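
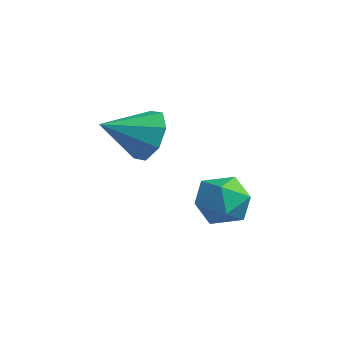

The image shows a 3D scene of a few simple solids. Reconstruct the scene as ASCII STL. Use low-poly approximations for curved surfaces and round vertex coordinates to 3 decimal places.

solid 
facet normal -0.981 -0.050 0.189
outer loop
vertex -0.959 0.64 -2.551
vertex -0.81 0.716 -1.759
vertex -0.931 1.375 -2.213
endloop
endfacet
facet normal -0.859 0.240 -0.452
outer loop
vertex -0.959 0.64 -2.551
vertex -0.931 1.375 -2.213
vertex -0.587 1.248 -2.935
endloop
endfacet
facet normal -0.491 -0.231 -0.840
outer loop
vertex -0.959 0.64 -2.551
vertex -0.587 1.248 -2.935
vertex -0.254 0.51 -2.927
endloop
endfacet
facet normal -0.384 -0.811 -0.440
outer loop
vertex -0.959 0.64 -2.551
vertex -0.254 0.51 -2.927
vertex -0.392 0.181 -2.2
endloop
endfacet
facet normal -0.688 -0.699 0.196
outer loop
vertex -0.959 0.64 -2.551
vertex -0.392 0.181 -2.2
vertex -0.81 0.716 -1.759
endloop
endfacet
facet normal -0.449 0.818 -0.358
outer loop
vertex -0.587 1.248 -2.935
vertex -0.931 1.375 -2.213
vertex -0.208 1.699 -2.38
endloop
endfacet
facet normal -0.647 0.349 0.679
outer loop
vertex -0.931 1.375 -2.213
vertex -0.81 0.716 -1.759
vertex -0.346 1.37 -1.653
endloop
endfacet
facet normal -0.173 -0.703 0.690
outer loop
vertex -0.81 0.716 -1.759
vertex -0.392 0.181 -2.2
vertex -0.013 0.632 -1.645
endloop
endfacet
facet normal 0.318 -0.885 -0.340
outer loop
vertex -0.392 0.181 -2.2
vertex -0.254 0.51 -2.927
vertex 0.331 0.505 -2.367
endloop
endfacet
facet normal 0.147 0.056 -0.988
outer loop
vertex -0.254 0.51 -2.927
vertex -0.587 1.248 -2.935
vertex 0.21 1.164 -2.821
endloop
endfacet
facet normal 0.384 0.811 0.440
outer loop
vertex 0.359 1.24 -2.029
vertex -0.208 1.699 -2.38
vertex -0.346 1.37 -1.653
endloop
endfacet
facet normal 0.491 0.231 0.840
outer loop
vertex 0.359 1.24 -2.029
vertex -0.346 1.37 -1.653
vertex -0.013 0.632 -1.645
endloop
endfacet
facet normal 0.859 -0.240 0.452
outer loop
vertex 0.359 1.24 -2.029
vertex -0.013 0.632 -1.645
vertex 0.331 0.505 -2.367
endloop
endfacet
facet normal 0.981 0.050 -0.189
outer loop
vertex 0.359 1.24 -2.029
vertex 0.331 0.505 -2.367
vertex 0.21 1.164 -2.821
endloop
endfacet
facet normal 0.688 0.699 -0.196
outer loop
vertex 0.359 1.24 -2.029
vertex 0.21 1.164 -2.821
vertex -0.208 1.699 -2.38
endloop
endfacet
facet normal -0.318 0.885 0.340
outer loop
vertex -0.346 1.37 -1.653
vertex -0.208 1.699 -2.38
vertex -0.931 1.375 -2.213
endloop
endfacet
facet normal -0.147 -0.056 0.988
outer loop
vertex -0.013 0.632 -1.645
vertex -0.346 1.37 -1.653
vertex -0.81 0.716 -1.759
endloop
endfacet
facet normal 0.449 -0.818 0.358
outer loop
vertex 0.331 0.505 -2.367
vertex -0.013 0.632 -1.645
vertex -0.392 0.181 -2.2
endloop
endfacet
facet normal 0.647 -0.349 -0.679
outer loop
vertex 0.21 1.164 -2.821
vertex 0.331 0.505 -2.367
vertex -0.254 0.51 -2.927
endloop
endfacet
facet normal 0.173 0.703 -0.690
outer loop
vertex -0.208 1.699 -2.38
vertex 0.21 1.164 -2.821
vertex -0.587 1.248 -2.935
endloop
endfacet
facet normal 0.290 0.861 -0.417
outer loop
vertex -2.202 0.792 -0.476
vertex -2.889 0.789 -0.96
vertex -2.699 1.093 -0.2
endloop
endfacet
facet normal 0.352 -0.247 0.903
outer loop
vertex -2.202 0.792 -0.476
vertex -2.699 1.093 -0.2
vertex -3.291 -0.409 -0.38
endloop
endfacet
facet normal 0.289 0.862 -0.417
outer loop
vertex -2.699 1.093 -0.2
vertex -2.889 0.789 -0.96
vertex -3.307 1.215 -0.369
endloop
endfacet
facet normal -0.270 -0.009 0.963
outer loop
vertex -2.699 1.093 -0.2
vertex -3.307 1.215 -0.369
vertex -3.291 -0.409 -0.38
endloop
endfacet
facet normal 0.288 0.862 -0.417
outer loop
vertex -3.307 1.215 -0.369
vertex -2.889 0.789 -0.96
vertex -3.671 1.088 -0.883
endloop
endfacet
facet normal -0.815 -0.012 0.580
outer loop
vertex -3.307 1.215 -0.369
vertex -3.671 1.088 -0.883
vertex -3.291 -0.409 -0.38
endloop
endfacet
facet normal 0.289 0.862 -0.416
outer loop
vertex -3.671 1.088 -0.883
vertex -2.889 0.789 -0.96
vertex -3.576 0.786 -1.443
endloop
endfacet
facet normal -0.967 -0.254 -0.027
outer loop
vertex -3.671 1.088 -0.883
vertex -3.576 0.786 -1.443
vertex -3.291 -0.409 -0.38
endloop
endfacet
facet normal 0.290 0.861 -0.417
outer loop
vertex -3.576 0.786 -1.443
vertex -2.889 0.789 -0.96
vertex -3.079 0.485 -1.719
endloop
endfacet
facet normal -0.634 -0.593 -0.496
outer loop
vertex -3.576 0.786 -1.443
vertex -3.079 0.485 -1.719
vertex -3.291 -0.409 -0.38
endloop
endfacet
facet normal 0.288 0.862 -0.417
outer loop
vertex -3.079 0.485 -1.719
vertex -2.889 0.789 -0.96
vertex -2.471 0.363 -1.551
endloop
endfacet
facet normal -0.013 -0.831 -0.557
outer loop
vertex -3.079 0.485 -1.719
vertex -2.471 0.363 -1.551
vertex -3.291 -0.409 -0.38
endloop
endfacet
facet normal 0.289 0.862 -0.417
outer loop
vertex -2.471 0.363 -1.551
vertex -2.889 0.789 -0.96
vertex -2.108 0.49 -1.036
endloop
endfacet
facet normal 0.534 -0.828 -0.172
outer loop
vertex -2.471 0.363 -1.551
vertex -2.108 0.49 -1.036
vertex -3.291 -0.409 -0.38
endloop
endfacet
facet normal 0.289 0.862 -0.416
outer loop
vertex -2.108 0.49 -1.036
vertex -2.889 0.789 -0.96
vertex -2.202 0.792 -0.476
endloop
endfacet
facet normal 0.685 -0.587 0.431
outer loop
vertex -2.108 0.49 -1.036
vertex -2.202 0.792 -0.476
vertex -3.291 -0.409 -0.38
endloop
endfacet

endsolid


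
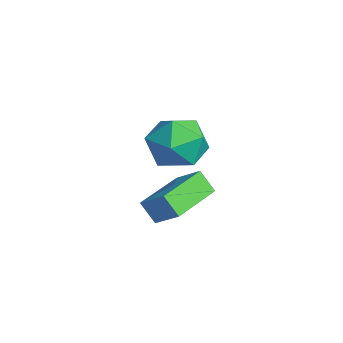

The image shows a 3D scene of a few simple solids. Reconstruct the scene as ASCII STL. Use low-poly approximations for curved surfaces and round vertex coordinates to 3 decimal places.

solid 
facet normal -0.448 0.894 -0.030
outer loop
vertex -0.354 4.157 0.453
vertex -1.368 3.648 0.42
vertex -0.9 3.916 1.419
endloop
endfacet
facet normal 0.169 0.930 0.327
outer loop
vertex -0.354 4.157 0.453
vertex -0.9 3.916 1.419
vertex 0.219 3.74 1.341
endloop
endfacet
facet normal 0.690 0.715 -0.110
outer loop
vertex -0.354 4.157 0.453
vertex 0.219 3.74 1.341
vertex 0.442 3.364 0.293
endloop
endfacet
facet normal 0.396 0.547 -0.738
outer loop
vertex -0.354 4.157 0.453
vertex 0.442 3.364 0.293
vertex -0.539 3.307 -0.276
endloop
endfacet
facet normal -0.307 0.657 -0.688
outer loop
vertex -0.354 4.157 0.453
vertex -0.539 3.307 -0.276
vertex -1.368 3.648 0.42
endloop
endfacet
facet normal 0.135 0.470 0.872
outer loop
vertex 0.219 3.74 1.341
vertex -0.9 3.916 1.419
vertex -0.441 2.973 1.856
endloop
endfacet
facet normal -0.863 0.412 0.294
outer loop
vertex -0.9 3.916 1.419
vertex -1.368 3.648 0.42
vertex -1.422 2.916 1.287
endloop
endfacet
facet normal -0.636 0.029 -0.771
outer loop
vertex -1.368 3.648 0.42
vertex -0.539 3.307 -0.276
vertex -1.199 2.54 0.239
endloop
endfacet
facet normal 0.503 -0.150 -0.851
outer loop
vertex -0.539 3.307 -0.276
vertex 0.442 3.364 0.293
vertex -0.08 2.364 0.161
endloop
endfacet
facet normal 0.979 0.122 0.164
outer loop
vertex 0.442 3.364 0.293
vertex 0.219 3.74 1.341
vertex 0.388 2.632 1.16
endloop
endfacet
facet normal -0.396 -0.547 0.738
outer loop
vertex -0.626 2.123 1.127
vertex -0.441 2.973 1.856
vertex -1.422 2.916 1.287
endloop
endfacet
facet normal -0.690 -0.715 0.110
outer loop
vertex -0.626 2.123 1.127
vertex -1.422 2.916 1.287
vertex -1.199 2.54 0.239
endloop
endfacet
facet normal -0.169 -0.930 -0.327
outer loop
vertex -0.626 2.123 1.127
vertex -1.199 2.54 0.239
vertex -0.08 2.364 0.161
endloop
endfacet
facet normal 0.448 -0.894 0.030
outer loop
vertex -0.626 2.123 1.127
vertex -0.08 2.364 0.161
vertex 0.388 2.632 1.16
endloop
endfacet
facet normal 0.307 -0.657 0.688
outer loop
vertex -0.626 2.123 1.127
vertex 0.388 2.632 1.16
vertex -0.441 2.973 1.856
endloop
endfacet
facet normal -0.503 0.150 0.851
outer loop
vertex -1.422 2.916 1.287
vertex -0.441 2.973 1.856
vertex -0.9 3.916 1.419
endloop
endfacet
facet normal -0.979 -0.122 -0.164
outer loop
vertex -1.199 2.54 0.239
vertex -1.422 2.916 1.287
vertex -1.368 3.648 0.42
endloop
endfacet
facet normal -0.135 -0.470 -0.872
outer loop
vertex -0.08 2.364 0.161
vertex -1.199 2.54 0.239
vertex -0.539 3.307 -0.276
endloop
endfacet
facet normal 0.863 -0.412 -0.294
outer loop
vertex 0.388 2.632 1.16
vertex -0.08 2.364 0.161
vertex 0.442 3.364 0.293
endloop
endfacet
facet normal 0.636 -0.029 0.771
outer loop
vertex -0.441 2.973 1.856
vertex 0.388 2.632 1.16
vertex 0.219 3.74 1.341
endloop
endfacet
facet normal -0.661 -0.450 -0.600
outer loop
vertex 2.518 0.956 0.436
vertex 1.421 2.469 0.511
vertex 2.925 1.285 -0.259
endloop
endfacet
facet normal 0.587 -0.809 -0.039
outer loop
vertex 3.639 1.771 0.389
vertex 2.518 0.956 0.436
vertex 2.925 1.285 -0.259
endloop
endfacet
facet normal -0.661 -0.450 -0.600
outer loop
vertex 2.925 1.285 -0.259
vertex 1.421 2.469 0.511
vertex 1.828 2.798 -0.184
endloop
endfacet
facet normal 0.467 0.379 -0.799
outer loop
vertex 1.828 2.798 -0.184
vertex 3.639 1.771 0.389
vertex 2.925 1.285 -0.259
endloop
endfacet
facet normal -0.467 -0.379 0.799
outer loop
vertex 2.518 0.956 0.436
vertex 2.135 2.955 1.159
vertex 1.421 2.469 0.511
endloop
endfacet
facet normal 0.587 -0.809 -0.039
outer loop
vertex 3.232 1.442 1.084
vertex 2.518 0.956 0.436
vertex 3.639 1.771 0.389
endloop
endfacet
facet normal -0.467 -0.379 0.799
outer loop
vertex 3.232 1.442 1.084
vertex 2.135 2.955 1.159
vertex 2.518 0.956 0.436
endloop
endfacet
facet normal -0.587 0.809 0.039
outer loop
vertex 1.421 2.469 0.511
vertex 2.135 2.955 1.159
vertex 1.828 2.798 -0.184
endloop
endfacet
facet normal 0.467 0.379 -0.799
outer loop
vertex 2.542 3.284 0.464
vertex 3.639 1.771 0.389
vertex 1.828 2.798 -0.184
endloop
endfacet
facet normal -0.587 0.809 0.039
outer loop
vertex 1.828 2.798 -0.184
vertex 2.135 2.955 1.159
vertex 2.542 3.284 0.464
endloop
endfacet
facet normal 0.661 0.450 0.600
outer loop
vertex 2.542 3.284 0.464
vertex 3.232 1.442 1.084
vertex 3.639 1.771 0.389
endloop
endfacet
facet normal 0.661 0.450 0.600
outer loop
vertex 2.135 2.955 1.159
vertex 3.232 1.442 1.084
vertex 2.542 3.284 0.464
endloop
endfacet

endsolid


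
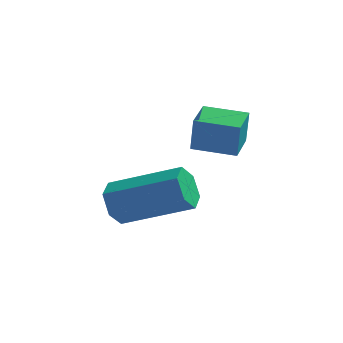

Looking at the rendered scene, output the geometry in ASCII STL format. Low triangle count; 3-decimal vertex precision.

solid 
facet normal -0.996 -0.029 0.086
outer loop
vertex -2.882 -1.308 3.715
vertex -2.908 -0.23 3.778
vertex -2.977 -1.247 2.631
endloop
endfacet
facet normal 0.024 -0.998 -0.058
outer loop
vertex -1.712 -1.21 2.522
vertex -2.882 -1.308 3.715
vertex -2.977 -1.247 2.631
endloop
endfacet
facet normal -0.996 -0.029 0.086
outer loop
vertex -2.977 -1.247 2.631
vertex -2.908 -0.23 3.778
vertex -3.003 -0.169 2.694
endloop
endfacet
facet normal -0.087 0.056 -0.995
outer loop
vertex -3.003 -0.169 2.694
vertex -1.712 -1.21 2.522
vertex -2.977 -1.247 2.631
endloop
endfacet
facet normal 0.087 -0.056 0.995
outer loop
vertex -2.882 -1.308 3.715
vertex -1.643 -0.193 3.669
vertex -2.908 -0.23 3.778
endloop
endfacet
facet normal 0.024 -0.998 -0.058
outer loop
vertex -1.617 -1.271 3.606
vertex -2.882 -1.308 3.715
vertex -1.712 -1.21 2.522
endloop
endfacet
facet normal 0.087 -0.056 0.995
outer loop
vertex -1.617 -1.271 3.606
vertex -1.643 -0.193 3.669
vertex -2.882 -1.308 3.715
endloop
endfacet
facet normal -0.024 0.998 0.058
outer loop
vertex -2.908 -0.23 3.778
vertex -1.643 -0.193 3.669
vertex -3.003 -0.169 2.694
endloop
endfacet
facet normal -0.087 0.056 -0.995
outer loop
vertex -1.738 -0.132 2.585
vertex -1.712 -1.21 2.522
vertex -3.003 -0.169 2.694
endloop
endfacet
facet normal -0.024 0.998 0.058
outer loop
vertex -3.003 -0.169 2.694
vertex -1.643 -0.193 3.669
vertex -1.738 -0.132 2.585
endloop
endfacet
facet normal 0.996 0.029 -0.086
outer loop
vertex -1.738 -0.132 2.585
vertex -1.617 -1.271 3.606
vertex -1.712 -1.21 2.522
endloop
endfacet
facet normal 0.996 0.029 -0.086
outer loop
vertex -1.643 -0.193 3.669
vertex -1.617 -1.271 3.606
vertex -1.738 -0.132 2.585
endloop
endfacet
facet normal -0.922 -0.060 -0.382
outer loop
vertex -4.005 -4.078 1.131
vertex -4.259 -3.811 1.702
vertex -4.073 -3.404 1.19
endloop
endfacet
facet normal 0.374 0.118 -0.920
outer loop
vertex -4.005 -4.078 1.131
vertex -4.073 -3.404 1.19
vertex -2.087 -3.956 1.926
endloop
endfacet
facet normal 0.374 0.120 -0.920
outer loop
vertex -2.087 -3.956 1.926
vertex -4.073 -3.404 1.19
vertex -2.155 -3.282 1.986
endloop
endfacet
facet normal 0.922 0.059 0.382
outer loop
vertex -2.087 -3.956 1.926
vertex -2.155 -3.282 1.986
vertex -2.341 -3.689 2.498
endloop
endfacet
facet normal -0.922 -0.059 -0.382
outer loop
vertex -4.073 -3.404 1.19
vertex -4.259 -3.811 1.702
vertex -4.327 -3.137 1.762
endloop
endfacet
facet normal 0.101 0.918 -0.384
outer loop
vertex -4.073 -3.404 1.19
vertex -4.327 -3.137 1.762
vertex -2.155 -3.282 1.986
endloop
endfacet
facet normal 0.101 0.918 -0.384
outer loop
vertex -2.155 -3.282 1.986
vertex -4.327 -3.137 1.762
vertex -2.408 -3.015 2.557
endloop
endfacet
facet normal 0.923 0.058 0.381
outer loop
vertex -2.155 -3.282 1.986
vertex -2.408 -3.015 2.557
vertex -2.341 -3.689 2.498
endloop
endfacet
facet normal -0.922 -0.059 -0.382
outer loop
vertex -4.327 -3.137 1.762
vertex -4.259 -3.811 1.702
vertex -4.513 -3.544 2.274
endloop
endfacet
facet normal -0.273 0.799 0.536
outer loop
vertex -4.327 -3.137 1.762
vertex -4.513 -3.544 2.274
vertex -2.408 -3.015 2.557
endloop
endfacet
facet normal -0.273 0.799 0.536
outer loop
vertex -2.408 -3.015 2.557
vertex -4.513 -3.544 2.274
vertex -2.595 -3.422 3.069
endloop
endfacet
facet normal 0.922 0.058 0.383
outer loop
vertex -2.408 -3.015 2.557
vertex -2.595 -3.422 3.069
vertex -2.341 -3.689 2.498
endloop
endfacet
facet normal -0.922 -0.059 -0.382
outer loop
vertex -4.513 -3.544 2.274
vertex -4.259 -3.811 1.702
vertex -4.445 -4.218 2.214
endloop
endfacet
facet normal -0.374 -0.120 0.920
outer loop
vertex -4.513 -3.544 2.274
vertex -4.445 -4.218 2.214
vertex -2.595 -3.422 3.069
endloop
endfacet
facet normal -0.374 -0.118 0.920
outer loop
vertex -2.595 -3.422 3.069
vertex -4.445 -4.218 2.214
vertex -2.527 -4.096 3.01
endloop
endfacet
facet normal 0.922 0.060 0.382
outer loop
vertex -2.595 -3.422 3.069
vertex -2.527 -4.096 3.01
vertex -2.341 -3.689 2.498
endloop
endfacet
facet normal -0.923 -0.058 -0.381
outer loop
vertex -4.445 -4.218 2.214
vertex -4.259 -3.811 1.702
vertex -4.192 -4.485 1.643
endloop
endfacet
facet normal -0.101 -0.918 0.384
outer loop
vertex -4.445 -4.218 2.214
vertex -4.192 -4.485 1.643
vertex -2.527 -4.096 3.01
endloop
endfacet
facet normal -0.101 -0.918 0.384
outer loop
vertex -2.527 -4.096 3.01
vertex -4.192 -4.485 1.643
vertex -2.273 -4.363 2.438
endloop
endfacet
facet normal 0.922 0.059 0.382
outer loop
vertex -2.527 -4.096 3.01
vertex -2.273 -4.363 2.438
vertex -2.341 -3.689 2.498
endloop
endfacet
facet normal -0.922 -0.058 -0.383
outer loop
vertex -4.192 -4.485 1.643
vertex -4.259 -3.811 1.702
vertex -4.005 -4.078 1.131
endloop
endfacet
facet normal 0.273 -0.799 -0.536
outer loop
vertex -4.192 -4.485 1.643
vertex -4.005 -4.078 1.131
vertex -2.273 -4.363 2.438
endloop
endfacet
facet normal 0.273 -0.799 -0.536
outer loop
vertex -2.273 -4.363 2.438
vertex -4.005 -4.078 1.131
vertex -2.087 -3.956 1.926
endloop
endfacet
facet normal 0.922 0.059 0.382
outer loop
vertex -2.273 -4.363 2.438
vertex -2.087 -3.956 1.926
vertex -2.341 -3.689 2.498
endloop
endfacet

endsolid


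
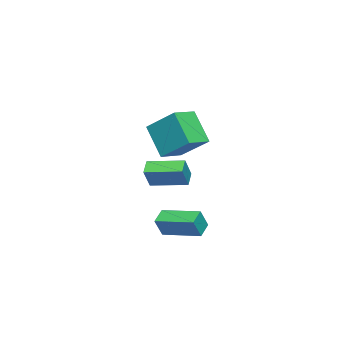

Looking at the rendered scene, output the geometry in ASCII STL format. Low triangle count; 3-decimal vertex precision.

solid 
facet normal -0.531 0.031 -0.847
outer loop
vertex -4.285 0.444 0.129
vertex -4.531 2.346 0.352
vertex -3.54 0.595 -0.333
endloop
endfacet
facet normal 0.127 -0.985 -0.117
outer loop
vertex -2.849 0.554 0.768
vertex -4.285 0.444 0.129
vertex -3.54 0.595 -0.333
endloop
endfacet
facet normal -0.531 0.031 -0.847
outer loop
vertex -3.54 0.595 -0.333
vertex -4.531 2.346 0.352
vertex -3.785 2.496 -0.11
endloop
endfacet
facet normal 0.838 0.169 -0.519
outer loop
vertex -3.785 2.496 -0.11
vertex -2.849 0.554 0.768
vertex -3.54 0.595 -0.333
endloop
endfacet
facet normal -0.838 -0.169 0.519
outer loop
vertex -4.285 0.444 0.129
vertex -3.84 2.305 1.453
vertex -4.531 2.346 0.352
endloop
endfacet
facet normal 0.127 -0.985 -0.115
outer loop
vertex -3.595 0.404 1.23
vertex -4.285 0.444 0.129
vertex -2.849 0.554 0.768
endloop
endfacet
facet normal -0.838 -0.169 0.519
outer loop
vertex -3.595 0.404 1.23
vertex -3.84 2.305 1.453
vertex -4.285 0.444 0.129
endloop
endfacet
facet normal -0.126 0.985 0.116
outer loop
vertex -4.531 2.346 0.352
vertex -3.84 2.305 1.453
vertex -3.785 2.496 -0.11
endloop
endfacet
facet normal 0.838 0.169 -0.519
outer loop
vertex -3.095 2.456 0.991
vertex -2.849 0.554 0.768
vertex -3.785 2.496 -0.11
endloop
endfacet
facet normal -0.128 0.985 0.116
outer loop
vertex -3.785 2.496 -0.11
vertex -3.84 2.305 1.453
vertex -3.095 2.456 0.991
endloop
endfacet
facet normal 0.531 -0.031 0.847
outer loop
vertex -3.095 2.456 0.991
vertex -3.595 0.404 1.23
vertex -2.849 0.554 0.768
endloop
endfacet
facet normal 0.531 -0.031 0.847
outer loop
vertex -3.84 2.305 1.453
vertex -3.595 0.404 1.23
vertex -3.095 2.456 0.991
endloop
endfacet
facet normal -0.899 0.021 0.437
outer loop
vertex -1.461 2.074 -1.018
vertex -1.273 4.095 -0.73
vertex -1.953 2.266 -2.04
endloop
endfacet
facet normal -0.093 -0.986 -0.141
outer loop
vertex -1.107 2.245 -2.45
vertex -1.461 2.074 -1.018
vertex -1.953 2.266 -2.04
endloop
endfacet
facet normal -0.899 0.022 0.437
outer loop
vertex -1.953 2.266 -2.04
vertex -1.273 4.095 -0.73
vertex -1.764 4.286 -1.751
endloop
endfacet
facet normal -0.427 0.167 -0.889
outer loop
vertex -1.764 4.286 -1.751
vertex -1.107 2.245 -2.45
vertex -1.953 2.266 -2.04
endloop
endfacet
facet normal 0.427 -0.166 0.889
outer loop
vertex -1.461 2.074 -1.018
vertex -0.427 4.074 -1.14
vertex -1.273 4.095 -0.73
endloop
endfacet
facet normal -0.092 -0.986 -0.140
outer loop
vertex -0.616 2.054 -1.429
vertex -1.461 2.074 -1.018
vertex -1.107 2.245 -2.45
endloop
endfacet
facet normal 0.428 -0.167 0.888
outer loop
vertex -0.616 2.054 -1.429
vertex -0.427 4.074 -1.14
vertex -1.461 2.074 -1.018
endloop
endfacet
facet normal 0.092 0.986 0.140
outer loop
vertex -1.273 4.095 -0.73
vertex -0.427 4.074 -1.14
vertex -1.764 4.286 -1.751
endloop
endfacet
facet normal -0.428 0.166 -0.888
outer loop
vertex -0.919 4.266 -2.162
vertex -1.107 2.245 -2.45
vertex -1.764 4.286 -1.751
endloop
endfacet
facet normal 0.092 0.986 0.141
outer loop
vertex -1.764 4.286 -1.751
vertex -0.427 4.074 -1.14
vertex -0.919 4.266 -2.162
endloop
endfacet
facet normal 0.899 -0.021 -0.437
outer loop
vertex -0.919 4.266 -2.162
vertex -0.616 2.054 -1.429
vertex -1.107 2.245 -2.45
endloop
endfacet
facet normal 0.899 -0.022 -0.437
outer loop
vertex -0.427 4.074 -1.14
vertex -0.616 2.054 -1.429
vertex -0.919 4.266 -2.162
endloop
endfacet
facet normal -0.348 -0.511 0.786
outer loop
vertex -1.064 2.866 5.459
vertex -2.307 3.37 5.236
vertex -1.485 1.292 4.248
endloop
endfacet
facet normal 0.914 -0.370 0.164
outer loop
vertex -0.793 2.31 2.684
vertex -1.064 2.866 5.459
vertex -1.485 1.292 4.248
endloop
endfacet
facet normal -0.348 -0.511 0.786
outer loop
vertex -1.485 1.292 4.248
vertex -2.307 3.37 5.236
vertex -2.729 1.796 4.025
endloop
endfacet
facet normal -0.207 -0.775 -0.596
outer loop
vertex -2.729 1.796 4.025
vertex -0.793 2.31 2.684
vertex -1.485 1.292 4.248
endloop
endfacet
facet normal 0.207 0.775 0.596
outer loop
vertex -1.064 2.866 5.459
vertex -1.615 4.388 3.672
vertex -2.307 3.37 5.236
endloop
endfacet
facet normal 0.914 -0.371 0.164
outer loop
vertex -0.371 3.884 3.895
vertex -1.064 2.866 5.459
vertex -0.793 2.31 2.684
endloop
endfacet
facet normal 0.207 0.775 0.597
outer loop
vertex -0.371 3.884 3.895
vertex -1.615 4.388 3.672
vertex -1.064 2.866 5.459
endloop
endfacet
facet normal -0.914 0.371 -0.163
outer loop
vertex -2.307 3.37 5.236
vertex -1.615 4.388 3.672
vertex -2.729 1.796 4.025
endloop
endfacet
facet normal -0.207 -0.775 -0.597
outer loop
vertex -2.036 2.814 2.461
vertex -0.793 2.31 2.684
vertex -2.729 1.796 4.025
endloop
endfacet
facet normal -0.914 0.371 -0.164
outer loop
vertex -2.729 1.796 4.025
vertex -1.615 4.388 3.672
vertex -2.036 2.814 2.461
endloop
endfacet
facet normal 0.348 0.511 -0.786
outer loop
vertex -2.036 2.814 2.461
vertex -0.371 3.884 3.895
vertex -0.793 2.31 2.684
endloop
endfacet
facet normal 0.348 0.511 -0.786
outer loop
vertex -1.615 4.388 3.672
vertex -0.371 3.884 3.895
vertex -2.036 2.814 2.461
endloop
endfacet

endsolid


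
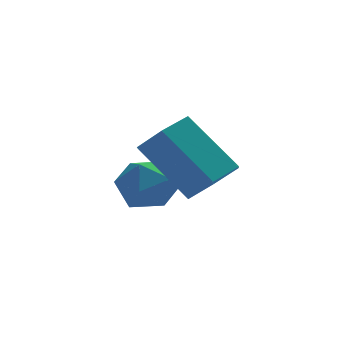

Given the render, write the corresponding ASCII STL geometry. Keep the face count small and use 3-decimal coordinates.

solid 
facet normal 0.563 -0.466 -0.682
outer loop
vertex -1.41 -2.04 -2.11
vertex -2.167 -2.618 -2.34
vertex -2.038 -1.77 -2.813
endloop
endfacet
facet normal 0.522 0.841 -0.143
outer loop
vertex -1.41 -2.04 -2.11
vertex -2.038 -1.77 -2.813
vertex -2.617 -1.043 -0.65
endloop
endfacet
facet normal 0.522 0.841 -0.143
outer loop
vertex -2.617 -1.043 -0.65
vertex -2.038 -1.77 -2.813
vertex -3.244 -0.773 -1.353
endloop
endfacet
facet normal -0.564 0.466 0.682
outer loop
vertex -2.617 -1.043 -0.65
vertex -3.244 -0.773 -1.353
vertex -3.373 -1.622 -0.88
endloop
endfacet
facet normal 0.564 -0.466 -0.682
outer loop
vertex -2.038 -1.77 -2.813
vertex -2.167 -2.618 -2.34
vertex -2.794 -2.348 -3.043
endloop
endfacet
facet normal -0.293 0.659 -0.692
outer loop
vertex -2.038 -1.77 -2.813
vertex -2.794 -2.348 -3.043
vertex -3.244 -0.773 -1.353
endloop
endfacet
facet normal -0.294 0.659 -0.692
outer loop
vertex -3.244 -0.773 -1.353
vertex -2.794 -2.348 -3.043
vertex -4.001 -1.352 -1.583
endloop
endfacet
facet normal -0.564 0.466 0.682
outer loop
vertex -3.244 -0.773 -1.353
vertex -4.001 -1.352 -1.583
vertex -3.373 -1.622 -0.88
endloop
endfacet
facet normal 0.564 -0.466 -0.682
outer loop
vertex -2.794 -2.348 -3.043
vertex -2.167 -2.618 -2.34
vertex -2.923 -3.197 -2.57
endloop
endfacet
facet normal -0.815 -0.182 -0.550
outer loop
vertex -2.794 -2.348 -3.043
vertex -2.923 -3.197 -2.57
vertex -4.001 -1.352 -1.583
endloop
endfacet
facet normal -0.815 -0.182 -0.549
outer loop
vertex -4.001 -1.352 -1.583
vertex -2.923 -3.197 -2.57
vertex -4.13 -2.2 -1.11
endloop
endfacet
facet normal -0.563 0.466 0.682
outer loop
vertex -4.001 -1.352 -1.583
vertex -4.13 -2.2 -1.11
vertex -3.373 -1.622 -0.88
endloop
endfacet
facet normal 0.564 -0.466 -0.682
outer loop
vertex -2.923 -3.197 -2.57
vertex -2.167 -2.618 -2.34
vertex -2.296 -3.467 -1.867
endloop
endfacet
facet normal -0.522 -0.841 0.143
outer loop
vertex -2.923 -3.197 -2.57
vertex -2.296 -3.467 -1.867
vertex -4.13 -2.2 -1.11
endloop
endfacet
facet normal -0.522 -0.841 0.143
outer loop
vertex -4.13 -2.2 -1.11
vertex -2.296 -3.467 -1.867
vertex -3.502 -2.47 -0.407
endloop
endfacet
facet normal -0.563 0.466 0.682
outer loop
vertex -4.13 -2.2 -1.11
vertex -3.502 -2.47 -0.407
vertex -3.373 -1.622 -0.88
endloop
endfacet
facet normal 0.564 -0.466 -0.682
outer loop
vertex -2.296 -3.467 -1.867
vertex -2.167 -2.618 -2.34
vertex -1.539 -2.888 -1.637
endloop
endfacet
facet normal 0.294 -0.659 0.693
outer loop
vertex -2.296 -3.467 -1.867
vertex -1.539 -2.888 -1.637
vertex -3.502 -2.47 -0.407
endloop
endfacet
facet normal 0.293 -0.659 0.692
outer loop
vertex -3.502 -2.47 -0.407
vertex -1.539 -2.888 -1.637
vertex -2.746 -1.892 -0.177
endloop
endfacet
facet normal -0.564 0.466 0.682
outer loop
vertex -3.502 -2.47 -0.407
vertex -2.746 -1.892 -0.177
vertex -3.373 -1.622 -0.88
endloop
endfacet
facet normal 0.563 -0.466 -0.682
outer loop
vertex -1.539 -2.888 -1.637
vertex -2.167 -2.618 -2.34
vertex -1.41 -2.04 -2.11
endloop
endfacet
facet normal 0.815 0.182 0.550
outer loop
vertex -1.539 -2.888 -1.637
vertex -1.41 -2.04 -2.11
vertex -2.746 -1.892 -0.177
endloop
endfacet
facet normal 0.815 0.182 0.550
outer loop
vertex -2.746 -1.892 -0.177
vertex -1.41 -2.04 -2.11
vertex -2.617 -1.043 -0.65
endloop
endfacet
facet normal -0.564 0.466 0.682
outer loop
vertex -2.746 -1.892 -0.177
vertex -2.617 -1.043 -0.65
vertex -3.373 -1.622 -0.88
endloop
endfacet
facet normal -0.644 -0.530 0.552
outer loop
vertex -4.545 0.062 -3.486
vertex -3.929 -0.724 -3.522
vertex -3.845 -0.057 -2.783
endloop
endfacet
facet normal -0.685 0.165 0.710
outer loop
vertex -4.545 0.062 -3.486
vertex -3.845 -0.057 -2.783
vertex -4.021 0.849 -3.164
endloop
endfacet
facet normal -0.848 0.519 0.112
outer loop
vertex -4.545 0.062 -3.486
vertex -4.021 0.849 -3.164
vertex -4.215 0.742 -4.138
endloop
endfacet
facet normal -0.908 0.041 -0.416
outer loop
vertex -4.545 0.062 -3.486
vertex -4.215 0.742 -4.138
vertex -4.158 -0.23 -4.359
endloop
endfacet
facet normal -0.782 -0.606 -0.144
outer loop
vertex -4.545 0.062 -3.486
vertex -4.158 -0.23 -4.359
vertex -3.929 -0.724 -3.522
endloop
endfacet
facet normal -0.039 0.381 0.924
outer loop
vertex -4.021 0.849 -3.164
vertex -3.845 -0.057 -2.783
vertex -3.082 0.55 -3.001
endloop
endfacet
facet normal 0.027 -0.744 0.668
outer loop
vertex -3.845 -0.057 -2.783
vertex -3.929 -0.724 -3.522
vertex -3.025 -0.422 -3.222
endloop
endfacet
facet normal -0.197 -0.867 -0.458
outer loop
vertex -3.929 -0.724 -3.522
vertex -4.158 -0.23 -4.359
vertex -3.219 -0.529 -4.196
endloop
endfacet
facet normal -0.400 0.181 -0.898
outer loop
vertex -4.158 -0.23 -4.359
vertex -4.215 0.742 -4.138
vertex -3.395 0.377 -4.577
endloop
endfacet
facet normal -0.303 0.952 -0.044
outer loop
vertex -4.215 0.742 -4.138
vertex -4.021 0.849 -3.164
vertex -3.311 1.044 -3.838
endloop
endfacet
facet normal 0.908 -0.041 0.416
outer loop
vertex -2.695 0.258 -3.874
vertex -3.082 0.55 -3.001
vertex -3.025 -0.422 -3.222
endloop
endfacet
facet normal 0.848 -0.519 -0.112
outer loop
vertex -2.695 0.258 -3.874
vertex -3.025 -0.422 -3.222
vertex -3.219 -0.529 -4.196
endloop
endfacet
facet normal 0.685 -0.165 -0.710
outer loop
vertex -2.695 0.258 -3.874
vertex -3.219 -0.529 -4.196
vertex -3.395 0.377 -4.577
endloop
endfacet
facet normal 0.644 0.530 -0.552
outer loop
vertex -2.695 0.258 -3.874
vertex -3.395 0.377 -4.577
vertex -3.311 1.044 -3.838
endloop
endfacet
facet normal 0.782 0.606 0.144
outer loop
vertex -2.695 0.258 -3.874
vertex -3.311 1.044 -3.838
vertex -3.082 0.55 -3.001
endloop
endfacet
facet normal 0.400 -0.181 0.898
outer loop
vertex -3.025 -0.422 -3.222
vertex -3.082 0.55 -3.001
vertex -3.845 -0.057 -2.783
endloop
endfacet
facet normal 0.303 -0.952 0.044
outer loop
vertex -3.219 -0.529 -4.196
vertex -3.025 -0.422 -3.222
vertex -3.929 -0.724 -3.522
endloop
endfacet
facet normal 0.039 -0.381 -0.924
outer loop
vertex -3.395 0.377 -4.577
vertex -3.219 -0.529 -4.196
vertex -4.158 -0.23 -4.359
endloop
endfacet
facet normal -0.027 0.744 -0.668
outer loop
vertex -3.311 1.044 -3.838
vertex -3.395 0.377 -4.577
vertex -4.215 0.742 -4.138
endloop
endfacet
facet normal 0.197 0.867 0.458
outer loop
vertex -3.082 0.55 -3.001
vertex -3.311 1.044 -3.838
vertex -4.021 0.849 -3.164
endloop
endfacet

endsolid


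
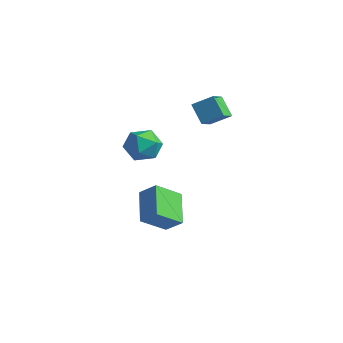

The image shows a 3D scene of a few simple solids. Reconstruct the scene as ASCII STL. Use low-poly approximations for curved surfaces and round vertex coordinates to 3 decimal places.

solid 
facet normal -0.722 -0.316 -0.616
outer loop
vertex 1.698 -0.48 -1.237
vertex 1.934 0.98 -2.263
vertex 3.118 -1.509 -2.374
endloop
endfacet
facet normal -0.131 -0.811 0.570
outer loop
vertex 4.006 -1.12 -1.617
vertex 1.698 -0.48 -1.237
vertex 3.118 -1.509 -2.374
endloop
endfacet
facet normal -0.722 -0.316 -0.616
outer loop
vertex 3.118 -1.509 -2.374
vertex 1.934 0.98 -2.263
vertex 3.354 -0.049 -3.4
endloop
endfacet
facet normal 0.679 -0.492 -0.544
outer loop
vertex 3.354 -0.049 -3.4
vertex 4.006 -1.12 -1.617
vertex 3.118 -1.509 -2.374
endloop
endfacet
facet normal -0.679 0.492 0.544
outer loop
vertex 1.698 -0.48 -1.237
vertex 2.822 1.369 -1.506
vertex 1.934 0.98 -2.263
endloop
endfacet
facet normal -0.131 -0.811 0.570
outer loop
vertex 2.586 -0.091 -0.48
vertex 1.698 -0.48 -1.237
vertex 4.006 -1.12 -1.617
endloop
endfacet
facet normal -0.679 0.492 0.544
outer loop
vertex 2.586 -0.091 -0.48
vertex 2.822 1.369 -1.506
vertex 1.698 -0.48 -1.237
endloop
endfacet
facet normal 0.131 0.811 -0.570
outer loop
vertex 1.934 0.98 -2.263
vertex 2.822 1.369 -1.506
vertex 3.354 -0.049 -3.4
endloop
endfacet
facet normal 0.679 -0.492 -0.544
outer loop
vertex 4.242 0.34 -2.643
vertex 4.006 -1.12 -1.617
vertex 3.354 -0.049 -3.4
endloop
endfacet
facet normal 0.131 0.811 -0.570
outer loop
vertex 3.354 -0.049 -3.4
vertex 2.822 1.369 -1.506
vertex 4.242 0.34 -2.643
endloop
endfacet
facet normal 0.722 0.316 0.616
outer loop
vertex 4.242 0.34 -2.643
vertex 2.586 -0.091 -0.48
vertex 4.006 -1.12 -1.617
endloop
endfacet
facet normal 0.722 0.316 0.616
outer loop
vertex 2.822 1.369 -1.506
vertex 2.586 -0.091 -0.48
vertex 4.242 0.34 -2.643
endloop
endfacet
facet normal -0.983 0.168 0.073
outer loop
vertex 3.099 -1.056 3.433
vertex 2.901 -1.996 2.933
vertex 2.986 -1.965 4.012
endloop
endfacet
facet normal -0.633 0.471 0.615
outer loop
vertex 3.099 -1.056 3.433
vertex 2.986 -1.965 4.012
vertex 3.762 -1.254 4.266
endloop
endfacet
facet normal -0.155 0.926 0.344
outer loop
vertex 3.099 -1.056 3.433
vertex 3.762 -1.254 4.266
vertex 4.157 -0.846 3.344
endloop
endfacet
facet normal -0.211 0.906 -0.367
outer loop
vertex 3.099 -1.056 3.433
vertex 4.157 -0.846 3.344
vertex 3.625 -1.304 2.52
endloop
endfacet
facet normal -0.723 0.437 -0.535
outer loop
vertex 3.099 -1.056 3.433
vertex 3.625 -1.304 2.52
vertex 2.901 -1.996 2.933
endloop
endfacet
facet normal -0.275 -0.043 0.960
outer loop
vertex 3.762 -1.254 4.266
vertex 2.986 -1.965 4.012
vertex 3.975 -2.316 4.28
endloop
endfacet
facet normal -0.843 -0.532 0.082
outer loop
vertex 2.986 -1.965 4.012
vertex 2.901 -1.996 2.933
vertex 3.443 -2.774 3.456
endloop
endfacet
facet normal -0.422 -0.097 -0.901
outer loop
vertex 2.901 -1.996 2.933
vertex 3.625 -1.304 2.52
vertex 3.838 -2.366 2.534
endloop
endfacet
facet normal 0.406 0.662 -0.630
outer loop
vertex 3.625 -1.304 2.52
vertex 4.157 -0.846 3.344
vertex 4.614 -1.655 2.788
endloop
endfacet
facet normal 0.496 0.695 0.520
outer loop
vertex 4.157 -0.846 3.344
vertex 3.762 -1.254 4.266
vertex 4.699 -1.624 3.867
endloop
endfacet
facet normal 0.211 -0.906 0.367
outer loop
vertex 4.501 -2.564 3.367
vertex 3.975 -2.316 4.28
vertex 3.443 -2.774 3.456
endloop
endfacet
facet normal 0.155 -0.926 -0.344
outer loop
vertex 4.501 -2.564 3.367
vertex 3.443 -2.774 3.456
vertex 3.838 -2.366 2.534
endloop
endfacet
facet normal 0.633 -0.471 -0.615
outer loop
vertex 4.501 -2.564 3.367
vertex 3.838 -2.366 2.534
vertex 4.614 -1.655 2.788
endloop
endfacet
facet normal 0.983 -0.168 -0.073
outer loop
vertex 4.501 -2.564 3.367
vertex 4.614 -1.655 2.788
vertex 4.699 -1.624 3.867
endloop
endfacet
facet normal 0.723 -0.437 0.535
outer loop
vertex 4.501 -2.564 3.367
vertex 4.699 -1.624 3.867
vertex 3.975 -2.316 4.28
endloop
endfacet
facet normal -0.406 -0.662 0.630
outer loop
vertex 3.443 -2.774 3.456
vertex 3.975 -2.316 4.28
vertex 2.986 -1.965 4.012
endloop
endfacet
facet normal -0.496 -0.695 -0.520
outer loop
vertex 3.838 -2.366 2.534
vertex 3.443 -2.774 3.456
vertex 2.901 -1.996 2.933
endloop
endfacet
facet normal 0.275 0.043 -0.960
outer loop
vertex 4.614 -1.655 2.788
vertex 3.838 -2.366 2.534
vertex 3.625 -1.304 2.52
endloop
endfacet
facet normal 0.843 0.532 -0.082
outer loop
vertex 4.699 -1.624 3.867
vertex 4.614 -1.655 2.788
vertex 4.157 -0.846 3.344
endloop
endfacet
facet normal 0.422 0.097 0.901
outer loop
vertex 3.975 -2.316 4.28
vertex 4.699 -1.624 3.867
vertex 3.762 -1.254 4.266
endloop
endfacet
facet normal -0.662 0.046 0.748
outer loop
vertex 2.973 3.299 5.066
vertex 2.508 4.24 4.597
vertex 2.14 2.543 4.376
endloop
endfacet
facet normal 0.405 -0.818 0.408
outer loop
vertex 3.052 2.48 3.343
vertex 2.973 3.299 5.066
vertex 2.14 2.543 4.376
endloop
endfacet
facet normal -0.661 0.046 0.749
outer loop
vertex 2.14 2.543 4.376
vertex 2.508 4.24 4.597
vertex 1.674 3.484 3.907
endloop
endfacet
facet normal -0.631 -0.573 -0.522
outer loop
vertex 1.674 3.484 3.907
vertex 3.052 2.48 3.343
vertex 2.14 2.543 4.376
endloop
endfacet
facet normal 0.632 0.573 0.523
outer loop
vertex 2.973 3.299 5.066
vertex 3.42 4.177 3.564
vertex 2.508 4.24 4.597
endloop
endfacet
facet normal 0.405 -0.819 0.408
outer loop
vertex 3.886 3.236 4.033
vertex 2.973 3.299 5.066
vertex 3.052 2.48 3.343
endloop
endfacet
facet normal 0.631 0.573 0.523
outer loop
vertex 3.886 3.236 4.033
vertex 3.42 4.177 3.564
vertex 2.973 3.299 5.066
endloop
endfacet
facet normal -0.405 0.819 -0.407
outer loop
vertex 2.508 4.24 4.597
vertex 3.42 4.177 3.564
vertex 1.674 3.484 3.907
endloop
endfacet
facet normal -0.631 -0.573 -0.523
outer loop
vertex 2.587 3.421 2.874
vertex 3.052 2.48 3.343
vertex 1.674 3.484 3.907
endloop
endfacet
facet normal -0.405 0.818 -0.408
outer loop
vertex 1.674 3.484 3.907
vertex 3.42 4.177 3.564
vertex 2.587 3.421 2.874
endloop
endfacet
facet normal 0.661 -0.046 -0.749
outer loop
vertex 2.587 3.421 2.874
vertex 3.886 3.236 4.033
vertex 3.052 2.48 3.343
endloop
endfacet
facet normal 0.661 -0.046 -0.749
outer loop
vertex 3.42 4.177 3.564
vertex 3.886 3.236 4.033
vertex 2.587 3.421 2.874
endloop
endfacet

endsolid


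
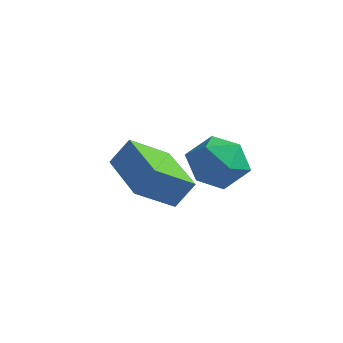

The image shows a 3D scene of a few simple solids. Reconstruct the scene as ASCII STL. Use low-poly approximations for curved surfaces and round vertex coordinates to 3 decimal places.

solid 
facet normal -0.910 0.290 0.297
outer loop
vertex -3.804 4.474 0.343
vertex -3.96 3.484 0.832
vertex -3.505 4.325 1.406
endloop
endfacet
facet normal -0.467 0.848 0.250
outer loop
vertex -3.804 4.474 0.343
vertex -3.505 4.325 1.406
vertex -2.842 4.894 0.714
endloop
endfacet
facet normal -0.223 0.880 -0.419
outer loop
vertex -3.804 4.474 0.343
vertex -2.842 4.894 0.714
vertex -2.887 4.406 -0.287
endloop
endfacet
facet normal -0.515 0.342 -0.786
outer loop
vertex -3.804 4.474 0.343
vertex -2.887 4.406 -0.287
vertex -3.578 3.535 -0.214
endloop
endfacet
facet normal -0.939 -0.022 -0.344
outer loop
vertex -3.804 4.474 0.343
vertex -3.578 3.535 -0.214
vertex -3.96 3.484 0.832
endloop
endfacet
facet normal 0.088 0.726 0.682
outer loop
vertex -2.842 4.894 0.714
vertex -3.505 4.325 1.406
vertex -2.402 4.165 1.434
endloop
endfacet
facet normal -0.628 -0.177 0.757
outer loop
vertex -3.505 4.325 1.406
vertex -3.96 3.484 0.832
vertex -3.093 3.294 1.507
endloop
endfacet
facet normal -0.674 -0.683 -0.280
outer loop
vertex -3.96 3.484 0.832
vertex -3.578 3.535 -0.214
vertex -3.138 2.806 0.506
endloop
endfacet
facet normal 0.012 -0.093 -0.996
outer loop
vertex -3.578 3.535 -0.214
vertex -2.887 4.406 -0.287
vertex -2.475 3.375 -0.186
endloop
endfacet
facet normal 0.483 0.778 -0.401
outer loop
vertex -2.887 4.406 -0.287
vertex -2.842 4.894 0.714
vertex -2.02 4.216 0.388
endloop
endfacet
facet normal 0.515 -0.342 0.786
outer loop
vertex -2.176 3.226 0.877
vertex -2.402 4.165 1.434
vertex -3.093 3.294 1.507
endloop
endfacet
facet normal 0.223 -0.880 0.419
outer loop
vertex -2.176 3.226 0.877
vertex -3.093 3.294 1.507
vertex -3.138 2.806 0.506
endloop
endfacet
facet normal 0.467 -0.848 -0.250
outer loop
vertex -2.176 3.226 0.877
vertex -3.138 2.806 0.506
vertex -2.475 3.375 -0.186
endloop
endfacet
facet normal 0.910 -0.290 -0.297
outer loop
vertex -2.176 3.226 0.877
vertex -2.475 3.375 -0.186
vertex -2.02 4.216 0.388
endloop
endfacet
facet normal 0.939 0.022 0.344
outer loop
vertex -2.176 3.226 0.877
vertex -2.02 4.216 0.388
vertex -2.402 4.165 1.434
endloop
endfacet
facet normal -0.012 0.093 0.996
outer loop
vertex -3.093 3.294 1.507
vertex -2.402 4.165 1.434
vertex -3.505 4.325 1.406
endloop
endfacet
facet normal -0.483 -0.778 0.401
outer loop
vertex -3.138 2.806 0.506
vertex -3.093 3.294 1.507
vertex -3.96 3.484 0.832
endloop
endfacet
facet normal -0.088 -0.726 -0.682
outer loop
vertex -2.475 3.375 -0.186
vertex -3.138 2.806 0.506
vertex -3.578 3.535 -0.214
endloop
endfacet
facet normal 0.628 0.177 -0.757
outer loop
vertex -2.02 4.216 0.388
vertex -2.475 3.375 -0.186
vertex -2.887 4.406 -0.287
endloop
endfacet
facet normal 0.674 0.683 0.280
outer loop
vertex -2.402 4.165 1.434
vertex -2.02 4.216 0.388
vertex -2.842 4.894 0.714
endloop
endfacet
facet normal -0.393 -0.418 -0.819
outer loop
vertex -3.358 -0.159 1.091
vertex -5.093 1.077 1.293
vertex -2.668 0.955 0.191
endloop
endfacet
facet normal 0.811 -0.578 -0.094
outer loop
vertex -2.247 1.403 1.067
vertex -3.358 -0.159 1.091
vertex -2.668 0.955 0.191
endloop
endfacet
facet normal -0.393 -0.418 -0.819
outer loop
vertex -2.668 0.955 0.191
vertex -5.093 1.077 1.293
vertex -4.403 2.192 0.393
endloop
endfacet
facet normal 0.434 0.701 -0.567
outer loop
vertex -4.403 2.192 0.393
vertex -2.247 1.403 1.067
vertex -2.668 0.955 0.191
endloop
endfacet
facet normal -0.433 -0.701 0.567
outer loop
vertex -3.358 -0.159 1.091
vertex -4.672 1.525 2.169
vertex -5.093 1.077 1.293
endloop
endfacet
facet normal 0.811 -0.578 -0.095
outer loop
vertex -2.937 0.288 1.967
vertex -3.358 -0.159 1.091
vertex -2.247 1.403 1.067
endloop
endfacet
facet normal -0.434 -0.701 0.566
outer loop
vertex -2.937 0.288 1.967
vertex -4.672 1.525 2.169
vertex -3.358 -0.159 1.091
endloop
endfacet
facet normal -0.811 0.578 0.094
outer loop
vertex -5.093 1.077 1.293
vertex -4.672 1.525 2.169
vertex -4.403 2.192 0.393
endloop
endfacet
facet normal 0.434 0.701 -0.566
outer loop
vertex -3.982 2.639 1.269
vertex -2.247 1.403 1.067
vertex -4.403 2.192 0.393
endloop
endfacet
facet normal -0.810 0.578 0.094
outer loop
vertex -4.403 2.192 0.393
vertex -4.672 1.525 2.169
vertex -3.982 2.639 1.269
endloop
endfacet
facet normal 0.393 0.418 0.819
outer loop
vertex -3.982 2.639 1.269
vertex -2.937 0.288 1.967
vertex -2.247 1.403 1.067
endloop
endfacet
facet normal 0.393 0.418 0.819
outer loop
vertex -4.672 1.525 2.169
vertex -2.937 0.288 1.967
vertex -3.982 2.639 1.269
endloop
endfacet

endsolid


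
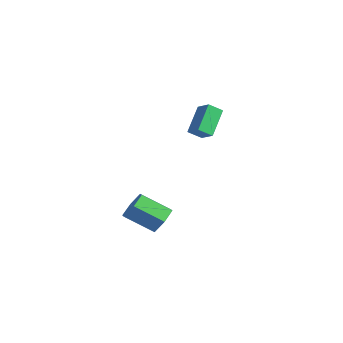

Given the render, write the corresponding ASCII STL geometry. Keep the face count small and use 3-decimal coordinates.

solid 
facet normal 0.469 0.698 -0.540
outer loop
vertex 3.985 -2.735 -0.065
vertex 3.519 -2.093 0.36
vertex 4.309 -2.368 0.691
endloop
endfacet
facet normal 0.806 -0.589 -0.060
outer loop
vertex 3.985 -2.735 -0.065
vertex 4.309 -2.368 0.691
vertex 3.168 -3.95 0.876
endloop
endfacet
facet normal 0.806 -0.589 -0.060
outer loop
vertex 3.168 -3.95 0.876
vertex 4.309 -2.368 0.691
vertex 3.492 -3.583 1.631
endloop
endfacet
facet normal -0.470 -0.698 0.541
outer loop
vertex 3.168 -3.95 0.876
vertex 3.492 -3.583 1.631
vertex 2.701 -3.307 1.3
endloop
endfacet
facet normal 0.470 0.698 -0.541
outer loop
vertex 4.309 -2.368 0.691
vertex 3.519 -2.093 0.36
vertex 3.843 -1.726 1.115
endloop
endfacet
facet normal 0.715 0.059 0.697
outer loop
vertex 4.309 -2.368 0.691
vertex 3.843 -1.726 1.115
vertex 3.492 -3.583 1.631
endloop
endfacet
facet normal 0.715 0.059 0.697
outer loop
vertex 3.492 -3.583 1.631
vertex 3.843 -1.726 1.115
vertex 3.025 -2.94 2.056
endloop
endfacet
facet normal -0.470 -0.698 0.540
outer loop
vertex 3.492 -3.583 1.631
vertex 3.025 -2.94 2.056
vertex 2.701 -3.307 1.3
endloop
endfacet
facet normal 0.470 0.698 -0.541
outer loop
vertex 3.843 -1.726 1.115
vertex 3.519 -2.093 0.36
vertex 3.052 -1.45 0.784
endloop
endfacet
facet normal -0.091 0.648 0.757
outer loop
vertex 3.843 -1.726 1.115
vertex 3.052 -1.45 0.784
vertex 3.025 -2.94 2.056
endloop
endfacet
facet normal -0.092 0.648 0.757
outer loop
vertex 3.025 -2.94 2.056
vertex 3.052 -1.45 0.784
vertex 2.235 -2.665 1.725
endloop
endfacet
facet normal -0.469 -0.698 0.540
outer loop
vertex 3.025 -2.94 2.056
vertex 2.235 -2.665 1.725
vertex 2.701 -3.307 1.3
endloop
endfacet
facet normal 0.470 0.698 -0.541
outer loop
vertex 3.052 -1.45 0.784
vertex 3.519 -2.093 0.36
vertex 2.728 -1.817 0.029
endloop
endfacet
facet normal -0.806 0.589 0.060
outer loop
vertex 3.052 -1.45 0.784
vertex 2.728 -1.817 0.029
vertex 2.235 -2.665 1.725
endloop
endfacet
facet normal -0.806 0.588 0.060
outer loop
vertex 2.235 -2.665 1.725
vertex 2.728 -1.817 0.029
vertex 1.911 -3.032 0.969
endloop
endfacet
facet normal -0.469 -0.698 0.540
outer loop
vertex 2.235 -2.665 1.725
vertex 1.911 -3.032 0.969
vertex 2.701 -3.307 1.3
endloop
endfacet
facet normal 0.470 0.698 -0.540
outer loop
vertex 2.728 -1.817 0.029
vertex 3.519 -2.093 0.36
vertex 3.195 -2.46 -0.396
endloop
endfacet
facet normal -0.715 -0.059 -0.697
outer loop
vertex 2.728 -1.817 0.029
vertex 3.195 -2.46 -0.396
vertex 1.911 -3.032 0.969
endloop
endfacet
facet normal -0.715 -0.059 -0.697
outer loop
vertex 1.911 -3.032 0.969
vertex 3.195 -2.46 -0.396
vertex 2.377 -3.674 0.545
endloop
endfacet
facet normal -0.470 -0.698 0.541
outer loop
vertex 1.911 -3.032 0.969
vertex 2.377 -3.674 0.545
vertex 2.701 -3.307 1.3
endloop
endfacet
facet normal 0.469 0.698 -0.540
outer loop
vertex 3.195 -2.46 -0.396
vertex 3.519 -2.093 0.36
vertex 3.985 -2.735 -0.065
endloop
endfacet
facet normal 0.091 -0.648 -0.756
outer loop
vertex 3.195 -2.46 -0.396
vertex 3.985 -2.735 -0.065
vertex 2.377 -3.674 0.545
endloop
endfacet
facet normal 0.091 -0.647 -0.757
outer loop
vertex 2.377 -3.674 0.545
vertex 3.985 -2.735 -0.065
vertex 3.168 -3.95 0.876
endloop
endfacet
facet normal -0.470 -0.698 0.541
outer loop
vertex 2.377 -3.674 0.545
vertex 3.168 -3.95 0.876
vertex 2.701 -3.307 1.3
endloop
endfacet
facet normal -0.465 0.554 0.691
outer loop
vertex -2.851 3.601 4.722
vertex -2.719 4.361 4.202
vertex -3.751 3.434 4.25
endloop
endfacet
facet normal -0.142 -0.817 0.559
outer loop
vertex -2.881 2.399 2.958
vertex -2.851 3.601 4.722
vertex -3.751 3.434 4.25
endloop
endfacet
facet normal -0.465 0.554 0.691
outer loop
vertex -3.751 3.434 4.25
vertex -2.719 4.361 4.202
vertex -3.619 4.194 3.73
endloop
endfacet
facet normal -0.874 -0.162 -0.459
outer loop
vertex -3.619 4.194 3.73
vertex -2.881 2.399 2.958
vertex -3.751 3.434 4.25
endloop
endfacet
facet normal 0.874 0.162 0.459
outer loop
vertex -2.851 3.601 4.722
vertex -1.849 3.326 2.91
vertex -2.719 4.361 4.202
endloop
endfacet
facet normal -0.142 -0.817 0.559
outer loop
vertex -1.981 2.566 3.43
vertex -2.851 3.601 4.722
vertex -2.881 2.399 2.958
endloop
endfacet
facet normal 0.874 0.162 0.459
outer loop
vertex -1.981 2.566 3.43
vertex -1.849 3.326 2.91
vertex -2.851 3.601 4.722
endloop
endfacet
facet normal 0.142 0.817 -0.559
outer loop
vertex -2.719 4.361 4.202
vertex -1.849 3.326 2.91
vertex -3.619 4.194 3.73
endloop
endfacet
facet normal -0.874 -0.162 -0.459
outer loop
vertex -2.749 3.159 2.438
vertex -2.881 2.399 2.958
vertex -3.619 4.194 3.73
endloop
endfacet
facet normal 0.142 0.817 -0.559
outer loop
vertex -3.619 4.194 3.73
vertex -1.849 3.326 2.91
vertex -2.749 3.159 2.438
endloop
endfacet
facet normal 0.465 -0.554 -0.691
outer loop
vertex -2.749 3.159 2.438
vertex -1.981 2.566 3.43
vertex -2.881 2.399 2.958
endloop
endfacet
facet normal 0.465 -0.554 -0.691
outer loop
vertex -1.849 3.326 2.91
vertex -1.981 2.566 3.43
vertex -2.749 3.159 2.438
endloop
endfacet

endsolid


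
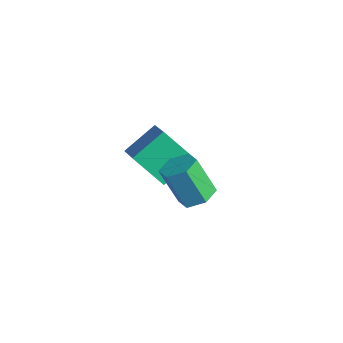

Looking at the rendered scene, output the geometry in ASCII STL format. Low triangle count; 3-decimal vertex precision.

solid 
facet normal 0.424 0.210 -0.881
outer loop
vertex 4.291 1.365 2.539
vertex 3.724 1.496 2.297
vertex 4.063 1.952 2.569
endloop
endfacet
facet normal 0.831 0.299 0.470
outer loop
vertex 4.291 1.365 2.539
vertex 4.063 1.952 2.569
vertex 3.703 1.074 3.764
endloop
endfacet
facet normal 0.830 0.299 0.470
outer loop
vertex 3.703 1.074 3.764
vertex 4.063 1.952 2.569
vertex 3.475 1.66 3.794
endloop
endfacet
facet normal -0.423 -0.210 0.882
outer loop
vertex 3.703 1.074 3.764
vertex 3.475 1.66 3.794
vertex 3.136 1.204 3.523
endloop
endfacet
facet normal 0.423 0.211 -0.881
outer loop
vertex 4.063 1.952 2.569
vertex 3.724 1.496 2.297
vertex 3.496 2.082 2.328
endloop
endfacet
facet normal 0.102 0.956 0.277
outer loop
vertex 4.063 1.952 2.569
vertex 3.496 2.082 2.328
vertex 3.475 1.66 3.794
endloop
endfacet
facet normal 0.103 0.955 0.277
outer loop
vertex 3.475 1.66 3.794
vertex 3.496 2.082 2.328
vertex 2.908 1.791 3.553
endloop
endfacet
facet normal -0.423 -0.209 0.882
outer loop
vertex 3.475 1.66 3.794
vertex 2.908 1.791 3.553
vertex 3.136 1.204 3.523
endloop
endfacet
facet normal 0.423 0.211 -0.881
outer loop
vertex 3.496 2.082 2.328
vertex 3.724 1.496 2.297
vertex 3.157 1.626 2.056
endloop
endfacet
facet normal -0.729 0.657 -0.194
outer loop
vertex 3.496 2.082 2.328
vertex 3.157 1.626 2.056
vertex 2.908 1.791 3.553
endloop
endfacet
facet normal -0.729 0.657 -0.194
outer loop
vertex 2.908 1.791 3.553
vertex 3.157 1.626 2.056
vertex 2.569 1.335 3.281
endloop
endfacet
facet normal -0.424 -0.210 0.881
outer loop
vertex 2.908 1.791 3.553
vertex 2.569 1.335 3.281
vertex 3.136 1.204 3.523
endloop
endfacet
facet normal 0.423 0.210 -0.882
outer loop
vertex 3.157 1.626 2.056
vertex 3.724 1.496 2.297
vertex 3.385 1.04 2.026
endloop
endfacet
facet normal -0.831 -0.299 -0.470
outer loop
vertex 3.157 1.626 2.056
vertex 3.385 1.04 2.026
vertex 2.569 1.335 3.281
endloop
endfacet
facet normal -0.831 -0.299 -0.470
outer loop
vertex 2.569 1.335 3.281
vertex 3.385 1.04 2.026
vertex 2.797 0.748 3.251
endloop
endfacet
facet normal -0.424 -0.210 0.881
outer loop
vertex 2.569 1.335 3.281
vertex 2.797 0.748 3.251
vertex 3.136 1.204 3.523
endloop
endfacet
facet normal 0.423 0.209 -0.882
outer loop
vertex 3.385 1.04 2.026
vertex 3.724 1.496 2.297
vertex 3.952 0.909 2.267
endloop
endfacet
facet normal -0.103 -0.955 -0.277
outer loop
vertex 3.385 1.04 2.026
vertex 3.952 0.909 2.267
vertex 2.797 0.748 3.251
endloop
endfacet
facet normal -0.102 -0.956 -0.276
outer loop
vertex 2.797 0.748 3.251
vertex 3.952 0.909 2.267
vertex 3.364 0.618 3.492
endloop
endfacet
facet normal -0.423 -0.211 0.881
outer loop
vertex 2.797 0.748 3.251
vertex 3.364 0.618 3.492
vertex 3.136 1.204 3.523
endloop
endfacet
facet normal 0.424 0.210 -0.881
outer loop
vertex 3.952 0.909 2.267
vertex 3.724 1.496 2.297
vertex 4.291 1.365 2.539
endloop
endfacet
facet normal 0.729 -0.657 0.194
outer loop
vertex 3.952 0.909 2.267
vertex 4.291 1.365 2.539
vertex 3.364 0.618 3.492
endloop
endfacet
facet normal 0.729 -0.657 0.194
outer loop
vertex 3.364 0.618 3.492
vertex 4.291 1.365 2.539
vertex 3.703 1.074 3.764
endloop
endfacet
facet normal -0.423 -0.211 0.881
outer loop
vertex 3.364 0.618 3.492
vertex 3.703 1.074 3.764
vertex 3.136 1.204 3.523
endloop
endfacet
facet normal -0.768 0.333 -0.548
outer loop
vertex -0.9 2.192 0.376
vertex -0.859 3.395 1.051
vertex 0.035 2.717 -0.615
endloop
endfacet
facet normal -0.029 -0.872 -0.489
outer loop
vertex 1.079 2.265 0.129
vertex -0.9 2.192 0.376
vertex 0.035 2.717 -0.615
endloop
endfacet
facet normal -0.768 0.332 -0.547
outer loop
vertex 0.035 2.717 -0.615
vertex -0.859 3.395 1.051
vertex 0.075 3.92 0.059
endloop
endfacet
facet normal 0.640 0.359 -0.679
outer loop
vertex 0.075 3.92 0.059
vertex 1.079 2.265 0.129
vertex 0.035 2.717 -0.615
endloop
endfacet
facet normal -0.640 -0.359 0.679
outer loop
vertex -0.9 2.192 0.376
vertex 0.185 2.943 1.795
vertex -0.859 3.395 1.051
endloop
endfacet
facet normal -0.029 -0.872 -0.489
outer loop
vertex 0.145 1.74 1.121
vertex -0.9 2.192 0.376
vertex 1.079 2.265 0.129
endloop
endfacet
facet normal -0.640 -0.359 0.679
outer loop
vertex 0.145 1.74 1.121
vertex 0.185 2.943 1.795
vertex -0.9 2.192 0.376
endloop
endfacet
facet normal 0.029 0.872 0.489
outer loop
vertex -0.859 3.395 1.051
vertex 0.185 2.943 1.795
vertex 0.075 3.92 0.059
endloop
endfacet
facet normal 0.640 0.359 -0.679
outer loop
vertex 1.12 3.468 0.804
vertex 1.079 2.265 0.129
vertex 0.075 3.92 0.059
endloop
endfacet
facet normal 0.029 0.872 0.489
outer loop
vertex 0.075 3.92 0.059
vertex 0.185 2.943 1.795
vertex 1.12 3.468 0.804
endloop
endfacet
facet normal 0.768 -0.333 0.547
outer loop
vertex 1.12 3.468 0.804
vertex 0.145 1.74 1.121
vertex 1.079 2.265 0.129
endloop
endfacet
facet normal 0.768 -0.333 0.548
outer loop
vertex 0.185 2.943 1.795
vertex 0.145 1.74 1.121
vertex 1.12 3.468 0.804
endloop
endfacet

endsolid


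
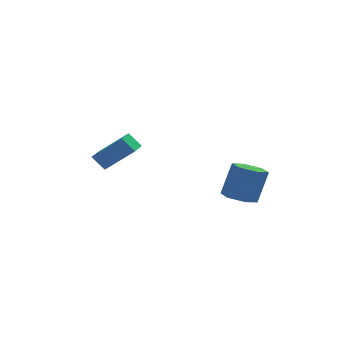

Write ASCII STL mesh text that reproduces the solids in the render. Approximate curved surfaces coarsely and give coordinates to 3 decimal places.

solid 
facet normal -0.561 0.344 0.753
outer loop
vertex -1.511 1.696 -2.377
vertex -0.881 3.06 -2.53
vertex -2.848 2.177 -3.592
endloop
endfacet
facet normal -0.417 -0.903 0.102
outer loop
vertex -2.299 1.84 -4.33
vertex -1.511 1.696 -2.377
vertex -2.848 2.177 -3.592
endloop
endfacet
facet normal -0.561 0.344 0.753
outer loop
vertex -2.848 2.177 -3.592
vertex -0.881 3.06 -2.53
vertex -2.218 3.541 -3.745
endloop
endfacet
facet normal -0.715 0.257 -0.650
outer loop
vertex -2.218 3.541 -3.745
vertex -2.299 1.84 -4.33
vertex -2.848 2.177 -3.592
endloop
endfacet
facet normal 0.715 -0.257 0.650
outer loop
vertex -1.511 1.696 -2.377
vertex -0.332 2.723 -3.268
vertex -0.881 3.06 -2.53
endloop
endfacet
facet normal -0.417 -0.903 0.102
outer loop
vertex -0.962 1.359 -3.115
vertex -1.511 1.696 -2.377
vertex -2.299 1.84 -4.33
endloop
endfacet
facet normal 0.715 -0.257 0.650
outer loop
vertex -0.962 1.359 -3.115
vertex -0.332 2.723 -3.268
vertex -1.511 1.696 -2.377
endloop
endfacet
facet normal 0.417 0.903 -0.102
outer loop
vertex -0.881 3.06 -2.53
vertex -0.332 2.723 -3.268
vertex -2.218 3.541 -3.745
endloop
endfacet
facet normal -0.715 0.257 -0.650
outer loop
vertex -1.669 3.204 -4.483
vertex -2.299 1.84 -4.33
vertex -2.218 3.541 -3.745
endloop
endfacet
facet normal 0.417 0.903 -0.102
outer loop
vertex -2.218 3.541 -3.745
vertex -0.332 2.723 -3.268
vertex -1.669 3.204 -4.483
endloop
endfacet
facet normal 0.561 -0.344 -0.753
outer loop
vertex -1.669 3.204 -4.483
vertex -0.962 1.359 -3.115
vertex -2.299 1.84 -4.33
endloop
endfacet
facet normal 0.561 -0.344 -0.753
outer loop
vertex -0.332 2.723 -3.268
vertex -0.962 1.359 -3.115
vertex -1.669 3.204 -4.483
endloop
endfacet
facet normal -0.302 -0.075 -0.950
outer loop
vertex 3.409 -2.809 -4.971
vertex 2.733 -3.278 -4.719
vertex 2.669 -2.421 -4.766
endloop
endfacet
facet normal 0.411 0.889 -0.200
outer loop
vertex 3.409 -2.809 -4.971
vertex 2.669 -2.421 -4.766
vertex 3.963 -2.674 -3.232
endloop
endfacet
facet normal 0.411 0.889 -0.200
outer loop
vertex 3.963 -2.674 -3.232
vertex 2.669 -2.421 -4.766
vertex 3.223 -2.286 -3.027
endloop
endfacet
facet normal 0.302 0.074 0.950
outer loop
vertex 3.963 -2.674 -3.232
vertex 3.223 -2.286 -3.027
vertex 3.287 -3.142 -2.981
endloop
endfacet
facet normal -0.303 -0.075 -0.950
outer loop
vertex 2.669 -2.421 -4.766
vertex 2.733 -3.278 -4.719
vertex 1.994 -2.89 -4.514
endloop
endfacet
facet normal -0.540 0.835 0.107
outer loop
vertex 2.669 -2.421 -4.766
vertex 1.994 -2.89 -4.514
vertex 3.223 -2.286 -3.027
endloop
endfacet
facet normal -0.539 0.836 0.106
outer loop
vertex 3.223 -2.286 -3.027
vertex 1.994 -2.89 -4.514
vertex 2.547 -2.754 -2.775
endloop
endfacet
facet normal 0.303 0.074 0.950
outer loop
vertex 3.223 -2.286 -3.027
vertex 2.547 -2.754 -2.775
vertex 3.287 -3.142 -2.981
endloop
endfacet
facet normal -0.302 -0.073 -0.950
outer loop
vertex 1.994 -2.89 -4.514
vertex 2.733 -3.278 -4.719
vertex 2.057 -3.746 -4.468
endloop
endfacet
facet normal -0.950 -0.053 0.306
outer loop
vertex 1.994 -2.89 -4.514
vertex 2.057 -3.746 -4.468
vertex 2.547 -2.754 -2.775
endloop
endfacet
facet normal -0.950 -0.054 0.307
outer loop
vertex 2.547 -2.754 -2.775
vertex 2.057 -3.746 -4.468
vertex 2.611 -3.611 -2.729
endloop
endfacet
facet normal 0.303 0.074 0.950
outer loop
vertex 2.547 -2.754 -2.775
vertex 2.611 -3.611 -2.729
vertex 3.287 -3.142 -2.981
endloop
endfacet
facet normal -0.302 -0.074 -0.950
outer loop
vertex 2.057 -3.746 -4.468
vertex 2.733 -3.278 -4.719
vertex 2.797 -4.134 -4.673
endloop
endfacet
facet normal -0.411 -0.889 0.200
outer loop
vertex 2.057 -3.746 -4.468
vertex 2.797 -4.134 -4.673
vertex 2.611 -3.611 -2.729
endloop
endfacet
facet normal -0.411 -0.889 0.200
outer loop
vertex 2.611 -3.611 -2.729
vertex 2.797 -4.134 -4.673
vertex 3.351 -3.999 -2.934
endloop
endfacet
facet normal 0.302 0.075 0.950
outer loop
vertex 2.611 -3.611 -2.729
vertex 3.351 -3.999 -2.934
vertex 3.287 -3.142 -2.981
endloop
endfacet
facet normal -0.303 -0.074 -0.950
outer loop
vertex 2.797 -4.134 -4.673
vertex 2.733 -3.278 -4.719
vertex 3.473 -3.666 -4.925
endloop
endfacet
facet normal 0.539 -0.836 -0.107
outer loop
vertex 2.797 -4.134 -4.673
vertex 3.473 -3.666 -4.925
vertex 3.351 -3.999 -2.934
endloop
endfacet
facet normal 0.540 -0.835 -0.107
outer loop
vertex 3.351 -3.999 -2.934
vertex 3.473 -3.666 -4.925
vertex 4.026 -3.53 -3.186
endloop
endfacet
facet normal 0.303 0.075 0.950
outer loop
vertex 3.351 -3.999 -2.934
vertex 4.026 -3.53 -3.186
vertex 3.287 -3.142 -2.981
endloop
endfacet
facet normal -0.303 -0.074 -0.950
outer loop
vertex 3.473 -3.666 -4.925
vertex 2.733 -3.278 -4.719
vertex 3.409 -2.809 -4.971
endloop
endfacet
facet normal 0.950 0.055 -0.306
outer loop
vertex 3.473 -3.666 -4.925
vertex 3.409 -2.809 -4.971
vertex 4.026 -3.53 -3.186
endloop
endfacet
facet normal 0.950 0.053 -0.307
outer loop
vertex 4.026 -3.53 -3.186
vertex 3.409 -2.809 -4.971
vertex 3.963 -2.674 -3.232
endloop
endfacet
facet normal 0.302 0.073 0.950
outer loop
vertex 4.026 -3.53 -3.186
vertex 3.963 -2.674 -3.232
vertex 3.287 -3.142 -2.981
endloop
endfacet

endsolid


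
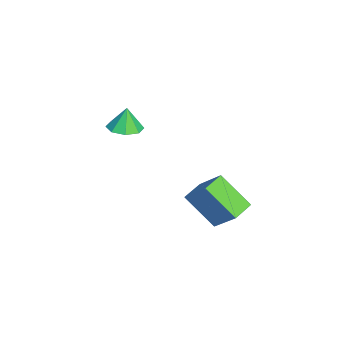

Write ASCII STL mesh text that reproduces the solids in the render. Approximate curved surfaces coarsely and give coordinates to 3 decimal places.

solid 
facet normal -0.810 0.571 0.130
outer loop
vertex 2.775 0.482 1.966
vertex 3.417 1.672 0.734
vertex 1.996 -0.349 0.759
endloop
endfacet
facet normal -0.350 -0.651 0.674
outer loop
vertex 2.823 -0.932 0.626
vertex 2.775 0.482 1.966
vertex 1.996 -0.349 0.759
endloop
endfacet
facet normal -0.810 0.571 0.130
outer loop
vertex 1.996 -0.349 0.759
vertex 3.417 1.672 0.734
vertex 2.638 0.841 -0.474
endloop
endfacet
facet normal -0.470 -0.500 -0.727
outer loop
vertex 2.638 0.841 -0.474
vertex 2.823 -0.932 0.626
vertex 1.996 -0.349 0.759
endloop
endfacet
facet normal 0.470 0.500 0.728
outer loop
vertex 2.775 0.482 1.966
vertex 4.244 1.089 0.601
vertex 3.417 1.672 0.734
endloop
endfacet
facet normal -0.351 -0.650 0.674
outer loop
vertex 3.602 -0.101 1.834
vertex 2.775 0.482 1.966
vertex 2.823 -0.932 0.626
endloop
endfacet
facet normal 0.469 0.501 0.727
outer loop
vertex 3.602 -0.101 1.834
vertex 4.244 1.089 0.601
vertex 2.775 0.482 1.966
endloop
endfacet
facet normal 0.350 0.651 -0.674
outer loop
vertex 3.417 1.672 0.734
vertex 4.244 1.089 0.601
vertex 2.638 0.841 -0.474
endloop
endfacet
facet normal -0.469 -0.500 -0.728
outer loop
vertex 3.465 0.258 -0.606
vertex 2.823 -0.932 0.626
vertex 2.638 0.841 -0.474
endloop
endfacet
facet normal 0.351 0.650 -0.674
outer loop
vertex 2.638 0.841 -0.474
vertex 4.244 1.089 0.601
vertex 3.465 0.258 -0.606
endloop
endfacet
facet normal 0.810 -0.571 -0.130
outer loop
vertex 3.465 0.258 -0.606
vertex 3.602 -0.101 1.834
vertex 2.823 -0.932 0.626
endloop
endfacet
facet normal 0.810 -0.571 -0.130
outer loop
vertex 4.244 1.089 0.601
vertex 3.602 -0.101 1.834
vertex 3.465 0.258 -0.606
endloop
endfacet
facet normal 0.155 -0.079 -0.985
outer loop
vertex -1.095 -4.045 1.463
vertex -1.695 -3.533 1.328
vertex -0.907 -3.462 1.446
endloop
endfacet
facet normal 0.694 -0.204 0.691
outer loop
vertex -1.095 -4.045 1.463
vertex -0.907 -3.462 1.446
vertex -1.865 -3.447 2.412
endloop
endfacet
facet normal 0.155 -0.078 -0.985
outer loop
vertex -0.907 -3.462 1.446
vertex -1.695 -3.533 1.328
vertex -1.181 -2.921 1.36
endloop
endfacet
facet normal 0.645 0.427 0.633
outer loop
vertex -0.907 -3.462 1.446
vertex -1.181 -2.921 1.36
vertex -1.865 -3.447 2.412
endloop
endfacet
facet normal 0.155 -0.079 -0.985
outer loop
vertex -1.181 -2.921 1.36
vertex -1.695 -3.533 1.328
vertex -1.756 -2.739 1.255
endloop
endfacet
facet normal 0.168 0.834 0.526
outer loop
vertex -1.181 -2.921 1.36
vertex -1.756 -2.739 1.255
vertex -1.865 -3.447 2.412
endloop
endfacet
facet normal 0.153 -0.079 -0.985
outer loop
vertex -1.756 -2.739 1.255
vertex -1.695 -3.533 1.328
vertex -2.295 -3.022 1.194
endloop
endfacet
facet normal -0.457 0.777 0.433
outer loop
vertex -1.756 -2.739 1.255
vertex -2.295 -3.022 1.194
vertex -1.865 -3.447 2.412
endloop
endfacet
facet normal 0.153 -0.079 -0.985
outer loop
vertex -2.295 -3.022 1.194
vertex -1.695 -3.533 1.328
vertex -2.484 -3.604 1.211
endloop
endfacet
facet normal -0.865 0.293 0.408
outer loop
vertex -2.295 -3.022 1.194
vertex -2.484 -3.604 1.211
vertex -1.865 -3.447 2.412
endloop
endfacet
facet normal 0.153 -0.079 -0.985
outer loop
vertex -2.484 -3.604 1.211
vertex -1.695 -3.533 1.328
vertex -2.21 -4.145 1.297
endloop
endfacet
facet normal -0.817 -0.340 0.466
outer loop
vertex -2.484 -3.604 1.211
vertex -2.21 -4.145 1.297
vertex -1.865 -3.447 2.412
endloop
endfacet
facet normal 0.153 -0.079 -0.985
outer loop
vertex -2.21 -4.145 1.297
vertex -1.695 -3.533 1.328
vertex -1.635 -4.328 1.401
endloop
endfacet
facet normal -0.341 -0.746 0.572
outer loop
vertex -2.21 -4.145 1.297
vertex -1.635 -4.328 1.401
vertex -1.865 -3.447 2.412
endloop
endfacet
facet normal 0.154 -0.079 -0.985
outer loop
vertex -1.635 -4.328 1.401
vertex -1.695 -3.533 1.328
vertex -1.095 -4.045 1.463
endloop
endfacet
facet normal 0.285 -0.690 0.666
outer loop
vertex -1.635 -4.328 1.401
vertex -1.095 -4.045 1.463
vertex -1.865 -3.447 2.412
endloop
endfacet

endsolid


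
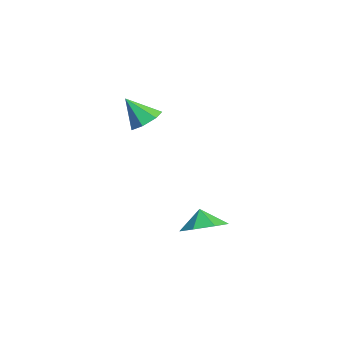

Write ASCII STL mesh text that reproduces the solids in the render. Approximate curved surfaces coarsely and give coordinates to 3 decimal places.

solid 
facet normal 0.276 0.534 -0.799
outer loop
vertex -2.781 -0.113 0.248
vertex -3.452 -0.438 -0.201
vertex -3.425 0.281 0.289
endloop
endfacet
facet normal 0.276 0.359 0.892
outer loop
vertex -2.781 -0.113 0.248
vertex -3.425 0.281 0.289
vertex -3.888 -1.282 1.061
endloop
endfacet
facet normal 0.277 0.534 -0.799
outer loop
vertex -3.425 0.281 0.289
vertex -3.452 -0.438 -0.201
vertex -4.088 0.133 -0.04
endloop
endfacet
facet normal -0.472 0.499 0.727
outer loop
vertex -3.425 0.281 0.289
vertex -4.088 0.133 -0.04
vertex -3.888 -1.282 1.061
endloop
endfacet
facet normal 0.277 0.534 -0.799
outer loop
vertex -4.088 0.133 -0.04
vertex -3.452 -0.438 -0.201
vertex -4.272 -0.445 -0.49
endloop
endfacet
facet normal -0.956 0.085 0.282
outer loop
vertex -4.088 0.133 -0.04
vertex -4.272 -0.445 -0.49
vertex -3.888 -1.282 1.061
endloop
endfacet
facet normal 0.277 0.534 -0.799
outer loop
vertex -4.272 -0.445 -0.49
vertex -3.452 -0.438 -0.201
vertex -3.838 -1.017 -0.722
endloop
endfacet
facet normal -0.813 -0.573 -0.108
outer loop
vertex -4.272 -0.445 -0.49
vertex -3.838 -1.017 -0.722
vertex -3.888 -1.282 1.061
endloop
endfacet
facet normal 0.277 0.534 -0.799
outer loop
vertex -3.838 -1.017 -0.722
vertex -3.452 -0.438 -0.201
vertex -3.113 -1.153 -0.562
endloop
endfacet
facet normal -0.150 -0.977 -0.149
outer loop
vertex -3.838 -1.017 -0.722
vertex -3.113 -1.153 -0.562
vertex -3.888 -1.282 1.061
endloop
endfacet
facet normal 0.277 0.534 -0.799
outer loop
vertex -3.113 -1.153 -0.562
vertex -3.452 -0.438 -0.201
vertex -2.643 -0.751 -0.13
endloop
endfacet
facet normal 0.532 -0.825 0.189
outer loop
vertex -3.113 -1.153 -0.562
vertex -2.643 -0.751 -0.13
vertex -3.888 -1.282 1.061
endloop
endfacet
facet normal 0.277 0.533 -0.799
outer loop
vertex -2.643 -0.751 -0.13
vertex -3.452 -0.438 -0.201
vertex -2.781 -0.113 0.248
endloop
endfacet
facet normal 0.722 -0.230 0.652
outer loop
vertex -2.643 -0.751 -0.13
vertex -2.781 -0.113 0.248
vertex -3.888 -1.282 1.061
endloop
endfacet
facet normal 0.505 0.085 -0.859
outer loop
vertex 2.843 0.302 -3.761
vertex 2.072 0.952 -4.15
vertex 2.963 1.218 -3.6
endloop
endfacet
facet normal 0.260 -0.200 0.945
outer loop
vertex 2.843 0.302 -3.761
vertex 2.963 1.218 -3.6
vertex 1.568 0.868 -3.29
endloop
endfacet
facet normal 0.505 0.085 -0.859
outer loop
vertex 2.963 1.218 -3.6
vertex 2.072 0.952 -4.15
vertex 2.413 1.933 -3.852
endloop
endfacet
facet normal 0.102 0.400 0.911
outer loop
vertex 2.963 1.218 -3.6
vertex 2.413 1.933 -3.852
vertex 1.568 0.868 -3.29
endloop
endfacet
facet normal 0.506 0.085 -0.859
outer loop
vertex 2.413 1.933 -3.852
vertex 2.072 0.952 -4.15
vertex 1.607 1.91 -4.329
endloop
endfacet
facet normal -0.399 0.655 0.642
outer loop
vertex 2.413 1.933 -3.852
vertex 1.607 1.91 -4.329
vertex 1.568 0.868 -3.29
endloop
endfacet
facet normal 0.505 0.084 -0.859
outer loop
vertex 1.607 1.91 -4.329
vertex 2.072 0.952 -4.15
vertex 1.151 1.166 -4.67
endloop
endfacet
facet normal -0.863 0.373 0.341
outer loop
vertex 1.607 1.91 -4.329
vertex 1.151 1.166 -4.67
vertex 1.568 0.868 -3.29
endloop
endfacet
facet normal 0.505 0.084 -0.859
outer loop
vertex 1.151 1.166 -4.67
vertex 2.072 0.952 -4.15
vertex 1.389 0.261 -4.619
endloop
endfacet
facet normal -0.943 -0.235 0.234
outer loop
vertex 1.151 1.166 -4.67
vertex 1.389 0.261 -4.619
vertex 1.568 0.868 -3.29
endloop
endfacet
facet normal 0.504 0.085 -0.859
outer loop
vertex 1.389 0.261 -4.619
vertex 2.072 0.952 -4.15
vertex 2.142 -0.123 -4.215
endloop
endfacet
facet normal -0.578 -0.710 0.402
outer loop
vertex 1.389 0.261 -4.619
vertex 2.142 -0.123 -4.215
vertex 1.568 0.868 -3.29
endloop
endfacet
facet normal 0.505 0.085 -0.859
outer loop
vertex 2.142 -0.123 -4.215
vertex 2.072 0.952 -4.15
vertex 2.843 0.302 -3.761
endloop
endfacet
facet normal -0.043 -0.695 0.718
outer loop
vertex 2.142 -0.123 -4.215
vertex 2.843 0.302 -3.761
vertex 1.568 0.868 -3.29
endloop
endfacet

endsolid


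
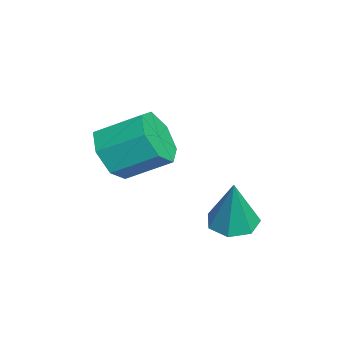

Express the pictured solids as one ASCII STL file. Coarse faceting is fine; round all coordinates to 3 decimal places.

solid 
facet normal -0.110 -0.856 -0.504
outer loop
vertex -2.109 -0.716 -1.608
vertex -2.914 -0.292 -2.152
vertex -1.881 -0.286 -2.388
endloop
endfacet
facet normal 0.962 -0.219 0.161
outer loop
vertex -2.109 -0.716 -1.608
vertex -1.881 -0.286 -2.388
vertex -1.921 0.748 -0.744
endloop
endfacet
facet normal 0.962 -0.219 0.161
outer loop
vertex -1.921 0.748 -0.744
vertex -1.881 -0.286 -2.388
vertex -1.693 1.178 -1.524
endloop
endfacet
facet normal 0.110 0.856 0.504
outer loop
vertex -1.921 0.748 -0.744
vertex -1.693 1.178 -1.524
vertex -2.726 1.172 -1.288
endloop
endfacet
facet normal -0.110 -0.856 -0.505
outer loop
vertex -1.881 -0.286 -2.388
vertex -2.914 -0.292 -2.152
vertex -2.43 0.14 -2.99
endloop
endfacet
facet normal 0.795 0.230 -0.562
outer loop
vertex -1.881 -0.286 -2.388
vertex -2.43 0.14 -2.99
vertex -1.693 1.178 -1.524
endloop
endfacet
facet normal 0.795 0.229 -0.562
outer loop
vertex -1.693 1.178 -1.524
vertex -2.43 0.14 -2.99
vertex -2.242 1.604 -2.127
endloop
endfacet
facet normal 0.110 0.856 0.505
outer loop
vertex -1.693 1.178 -1.524
vertex -2.242 1.604 -2.127
vertex -2.726 1.172 -1.288
endloop
endfacet
facet normal -0.110 -0.856 -0.505
outer loop
vertex -2.43 0.14 -2.99
vertex -2.914 -0.292 -2.152
vertex -3.344 0.24 -2.961
endloop
endfacet
facet normal 0.028 0.505 -0.863
outer loop
vertex -2.43 0.14 -2.99
vertex -3.344 0.24 -2.961
vertex -2.242 1.604 -2.127
endloop
endfacet
facet normal 0.028 0.505 -0.863
outer loop
vertex -2.242 1.604 -2.127
vertex -3.344 0.24 -2.961
vertex -3.156 1.704 -2.098
endloop
endfacet
facet normal 0.110 0.857 0.504
outer loop
vertex -2.242 1.604 -2.127
vertex -3.156 1.704 -2.098
vertex -2.726 1.172 -1.288
endloop
endfacet
facet normal -0.110 -0.856 -0.505
outer loop
vertex -3.344 0.24 -2.961
vertex -2.914 -0.292 -2.152
vertex -3.934 -0.06 -2.323
endloop
endfacet
facet normal -0.759 0.400 -0.514
outer loop
vertex -3.344 0.24 -2.961
vertex -3.934 -0.06 -2.323
vertex -3.156 1.704 -2.098
endloop
endfacet
facet normal -0.759 0.400 -0.513
outer loop
vertex -3.156 1.704 -2.098
vertex -3.934 -0.06 -2.323
vertex -3.746 1.404 -1.459
endloop
endfacet
facet normal 0.110 0.857 0.504
outer loop
vertex -3.156 1.704 -2.098
vertex -3.746 1.404 -1.459
vertex -2.726 1.172 -1.288
endloop
endfacet
facet normal -0.110 -0.857 -0.504
outer loop
vertex -3.934 -0.06 -2.323
vertex -2.914 -0.292 -2.152
vertex -3.756 -0.535 -1.555
endloop
endfacet
facet normal -0.975 -0.006 0.222
outer loop
vertex -3.934 -0.06 -2.323
vertex -3.756 -0.535 -1.555
vertex -3.746 1.404 -1.459
endloop
endfacet
facet normal -0.975 -0.006 0.223
outer loop
vertex -3.746 1.404 -1.459
vertex -3.756 -0.535 -1.555
vertex -3.568 0.929 -0.692
endloop
endfacet
facet normal 0.110 0.856 0.505
outer loop
vertex -3.746 1.404 -1.459
vertex -3.568 0.929 -0.692
vertex -2.726 1.172 -1.288
endloop
endfacet
facet normal -0.110 -0.856 -0.504
outer loop
vertex -3.756 -0.535 -1.555
vertex -2.914 -0.292 -2.152
vertex -2.944 -0.827 -1.237
endloop
endfacet
facet normal -0.456 -0.408 0.791
outer loop
vertex -3.756 -0.535 -1.555
vertex -2.944 -0.827 -1.237
vertex -3.568 0.929 -0.692
endloop
endfacet
facet normal -0.456 -0.408 0.791
outer loop
vertex -3.568 0.929 -0.692
vertex -2.944 -0.827 -1.237
vertex -2.756 0.637 -0.374
endloop
endfacet
facet normal 0.110 0.856 0.505
outer loop
vertex -3.568 0.929 -0.692
vertex -2.756 0.637 -0.374
vertex -2.726 1.172 -1.288
endloop
endfacet
facet normal -0.110 -0.856 -0.504
outer loop
vertex -2.944 -0.827 -1.237
vertex -2.914 -0.292 -2.152
vertex -2.109 -0.716 -1.608
endloop
endfacet
facet normal 0.406 -0.502 0.764
outer loop
vertex -2.944 -0.827 -1.237
vertex -2.109 -0.716 -1.608
vertex -2.756 0.637 -0.374
endloop
endfacet
facet normal 0.405 -0.503 0.764
outer loop
vertex -2.756 0.637 -0.374
vertex -2.109 -0.716 -1.608
vertex -1.921 0.748 -0.744
endloop
endfacet
facet normal 0.110 0.856 0.505
outer loop
vertex -2.756 0.637 -0.374
vertex -1.921 0.748 -0.744
vertex -2.726 1.172 -1.288
endloop
endfacet
facet normal -0.232 0.007 -0.973
outer loop
vertex -0.033 3.202 -3.986
vertex -0.812 3.377 -3.799
vertex -0.193 3.895 -3.943
endloop
endfacet
facet normal 0.966 0.214 0.141
outer loop
vertex -0.033 3.202 -3.986
vertex -0.193 3.895 -3.943
vertex -0.368 3.363 -1.941
endloop
endfacet
facet normal -0.233 0.008 -0.973
outer loop
vertex -0.193 3.895 -3.943
vertex -0.812 3.377 -3.799
vertex -0.819 4.197 -3.791
endloop
endfacet
facet normal 0.470 0.842 0.265
outer loop
vertex -0.193 3.895 -3.943
vertex -0.819 4.197 -3.791
vertex -0.368 3.363 -1.941
endloop
endfacet
facet normal -0.232 0.008 -0.973
outer loop
vertex -0.819 4.197 -3.791
vertex -0.812 3.377 -3.799
vertex -1.44 3.881 -3.645
endloop
endfacet
facet normal -0.317 0.833 0.453
outer loop
vertex -0.819 4.197 -3.791
vertex -1.44 3.881 -3.645
vertex -0.368 3.363 -1.941
endloop
endfacet
facet normal -0.233 0.006 -0.972
outer loop
vertex -1.44 3.881 -3.645
vertex -0.812 3.377 -3.799
vertex -1.588 3.186 -3.614
endloop
endfacet
facet normal -0.802 0.196 0.564
outer loop
vertex -1.44 3.881 -3.645
vertex -1.588 3.186 -3.614
vertex -0.368 3.363 -1.941
endloop
endfacet
facet normal -0.234 0.007 -0.972
outer loop
vertex -1.588 3.186 -3.614
vertex -0.812 3.377 -3.799
vertex -1.152 2.634 -3.723
endloop
endfacet
facet normal -0.620 -0.592 0.515
outer loop
vertex -1.588 3.186 -3.614
vertex -1.152 2.634 -3.723
vertex -0.368 3.363 -1.941
endloop
endfacet
facet normal -0.232 0.007 -0.973
outer loop
vertex -1.152 2.634 -3.723
vertex -0.812 3.377 -3.799
vertex -0.46 2.642 -3.888
endloop
endfacet
facet normal 0.092 -0.935 0.342
outer loop
vertex -1.152 2.634 -3.723
vertex -0.46 2.642 -3.888
vertex -0.368 3.363 -1.941
endloop
endfacet
facet normal -0.232 0.007 -0.973
outer loop
vertex -0.46 2.642 -3.888
vertex -0.812 3.377 -3.799
vertex -0.033 3.202 -3.986
endloop
endfacet
facet normal 0.797 -0.577 0.176
outer loop
vertex -0.46 2.642 -3.888
vertex -0.033 3.202 -3.986
vertex -0.368 3.363 -1.941
endloop
endfacet

endsolid
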